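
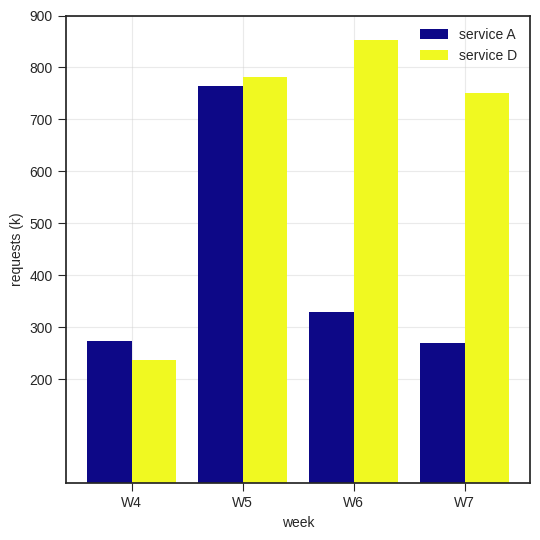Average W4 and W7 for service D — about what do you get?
≈ 500

(200 + 800) / 2 ≈ 500.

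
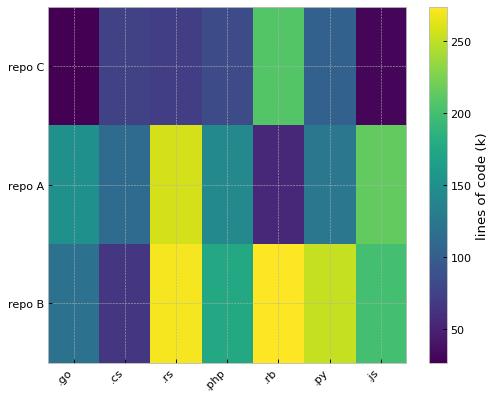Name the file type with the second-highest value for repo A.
Top 3 for repo A: .rs ≈ 250, .js ≈ 225, .go ≈ 150.

.js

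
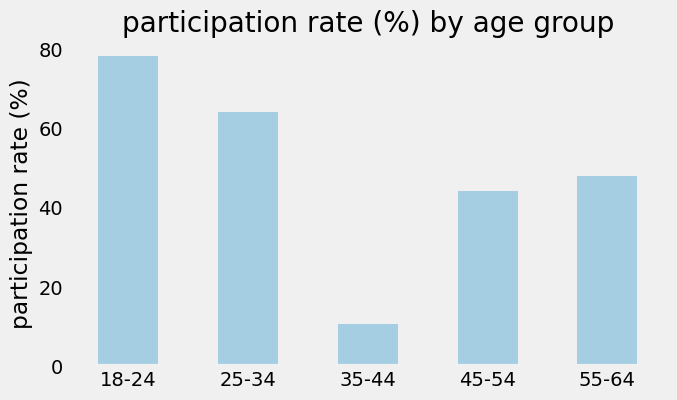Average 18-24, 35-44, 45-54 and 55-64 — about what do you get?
≈ 45

(80 + 10 + 40 + 50) / 4 ≈ 45.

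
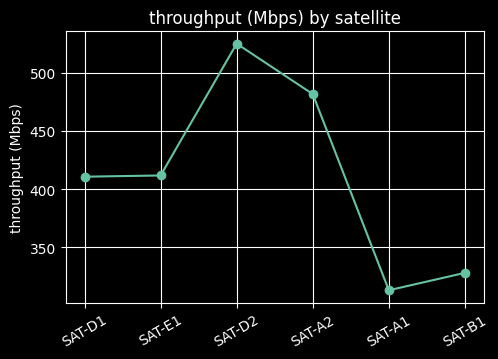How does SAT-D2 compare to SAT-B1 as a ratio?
≈ 1.62×

SAT-D2 ≈ 520, SAT-B1 ≈ 320; 520/320 ≈ 1.62.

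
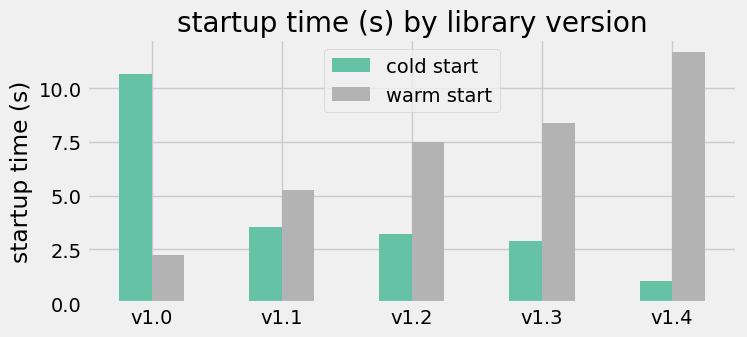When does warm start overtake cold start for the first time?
v1.1

v1.0: warm start ≈ 2 vs cold start ≈ 11 (not yet); v1.1: warm start ≈ 5 vs cold start ≈ 4 (first crossover).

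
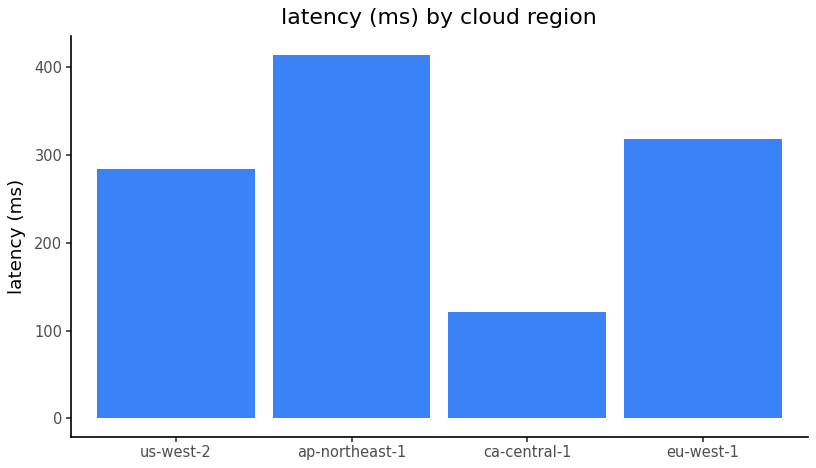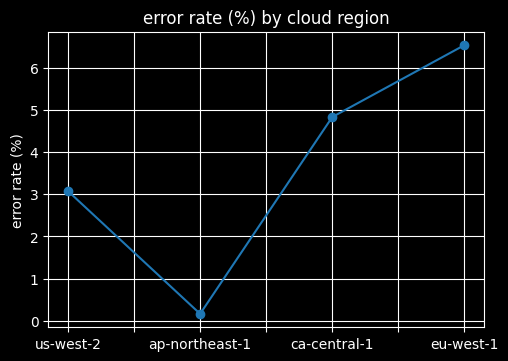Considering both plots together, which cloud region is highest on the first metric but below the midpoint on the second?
ap-northeast-1

Chart 2 median error rate (%) ≈ 4; below-median cloud regions: us-west-2, ap-northeast-1. Among those, ap-northeast-1 has the highest latency (ms) (≈ 400).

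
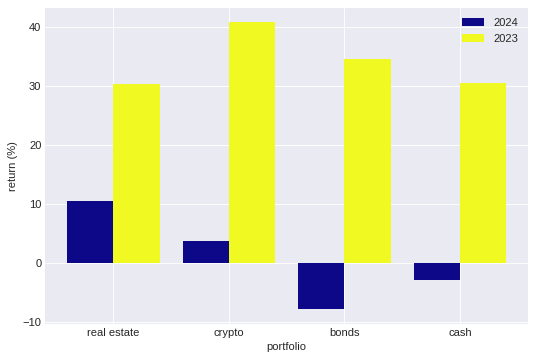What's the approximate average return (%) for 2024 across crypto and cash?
(5 + -5) / 2 ≈ 0.

≈ 0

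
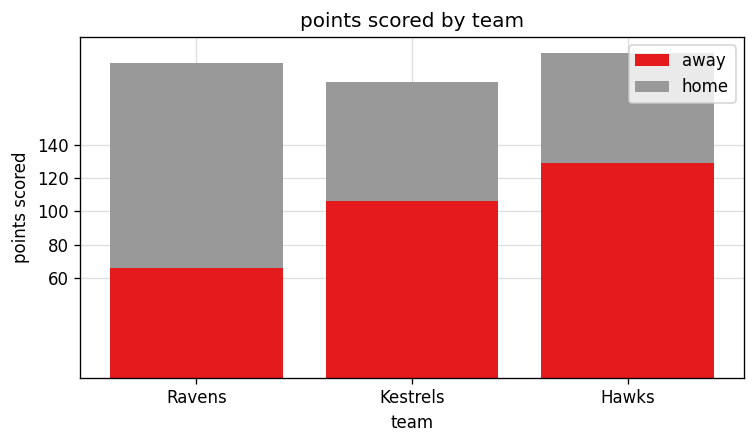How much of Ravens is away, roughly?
≈ 60

away top ≈ 60, bottom ≈ 0; segment ≈ 60.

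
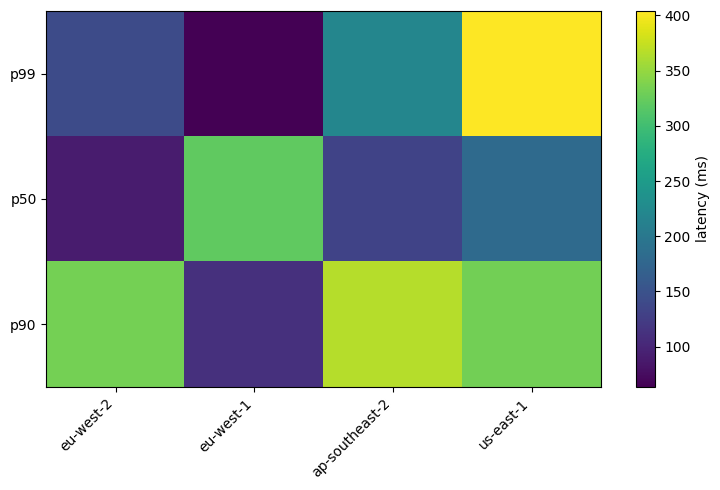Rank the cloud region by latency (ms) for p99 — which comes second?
ap-southeast-2

Top 3 for p99: us-east-1 ≈ 400, ap-southeast-2 ≈ 200, eu-west-2 ≈ 150.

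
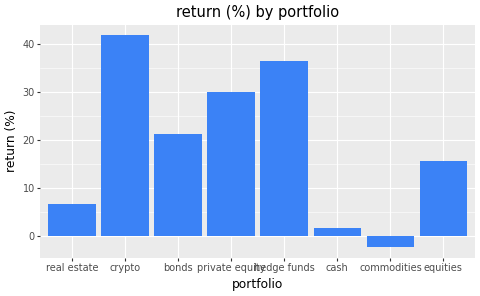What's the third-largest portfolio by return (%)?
Top 4: crypto ≈ 40, hedge funds ≈ 35, private equity ≈ 30, bonds ≈ 20.

private equity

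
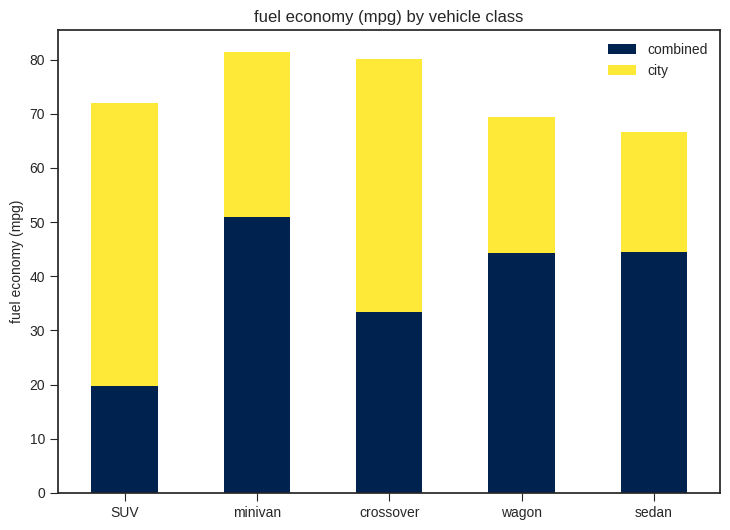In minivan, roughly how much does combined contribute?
combined top ≈ 50, bottom ≈ 0; segment ≈ 50.

≈ 50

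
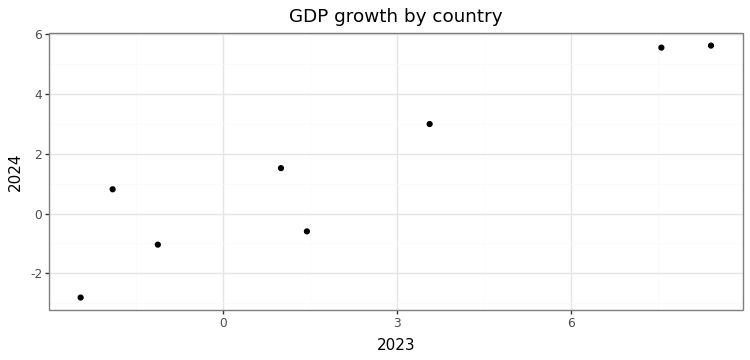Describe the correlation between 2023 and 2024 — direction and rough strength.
positive, strong

Points are positively correlated; strong (|r| ≈ 0.9).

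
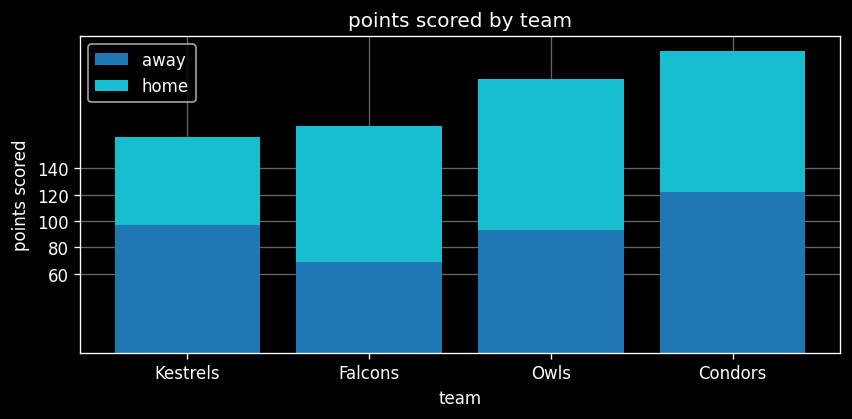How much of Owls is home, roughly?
≈ 100

home top ≈ 200, bottom ≈ 100; segment ≈ 100.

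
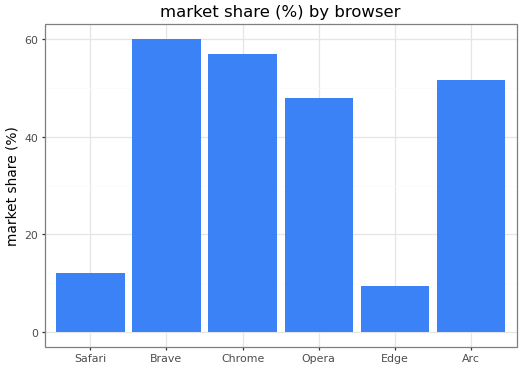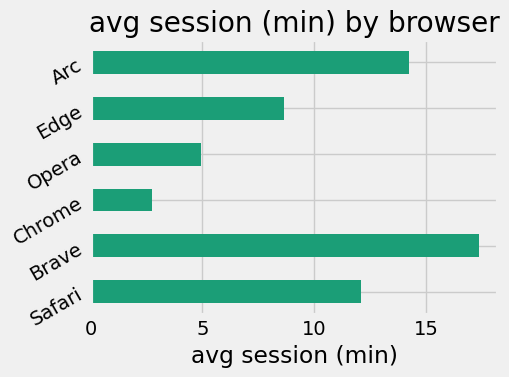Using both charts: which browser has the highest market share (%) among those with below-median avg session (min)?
Chrome

Chart 2 median avg session (min) ≈ 10; below-median browsers: Chrome, Opera, Edge. Among those, Chrome has the highest market share (%) (≈ 60).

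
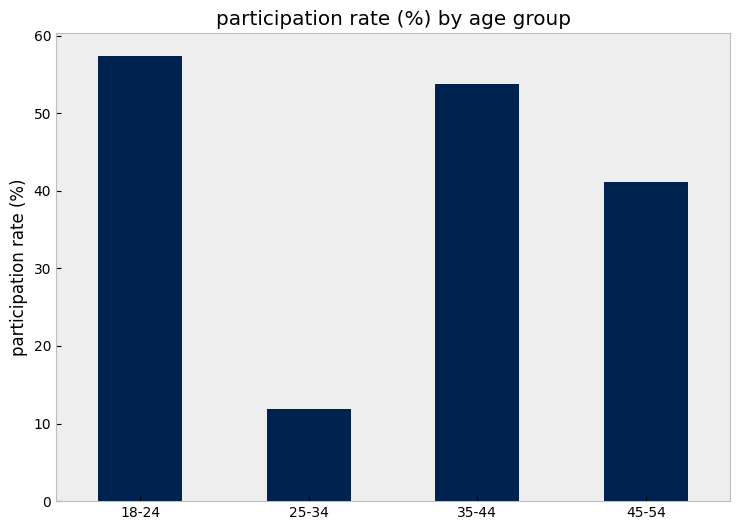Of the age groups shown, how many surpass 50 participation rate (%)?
Above 50: 18-24, 35-44.

2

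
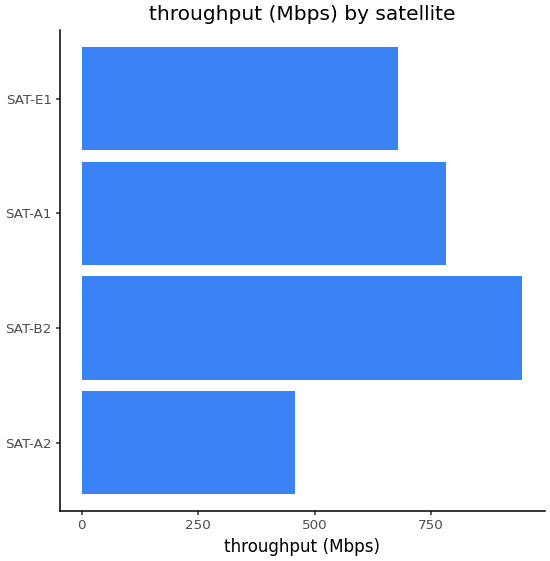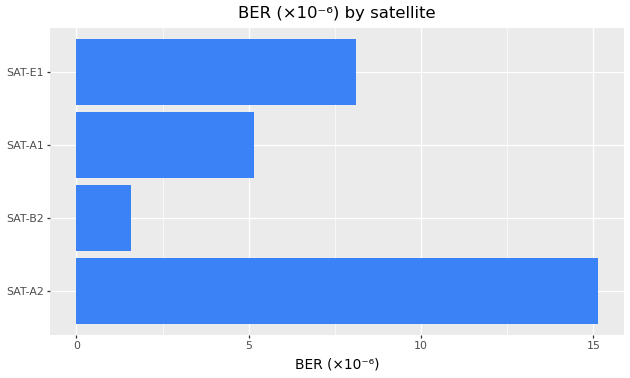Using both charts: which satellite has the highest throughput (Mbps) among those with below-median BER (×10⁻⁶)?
SAT-B2

Chart 2 median BER (×10⁻⁶) ≈ 6; below-median satellites: SAT-B2, SAT-A1. Among those, SAT-B2 has the highest throughput (Mbps) (≈ 900).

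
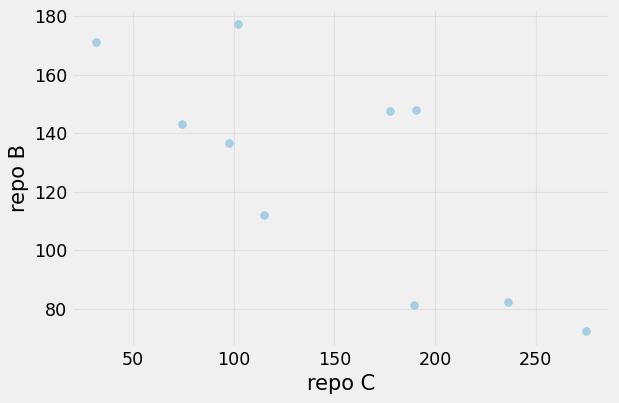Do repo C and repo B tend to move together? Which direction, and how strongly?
Points are negatively correlated; strong (|r| ≈ 0.8).

negative, strong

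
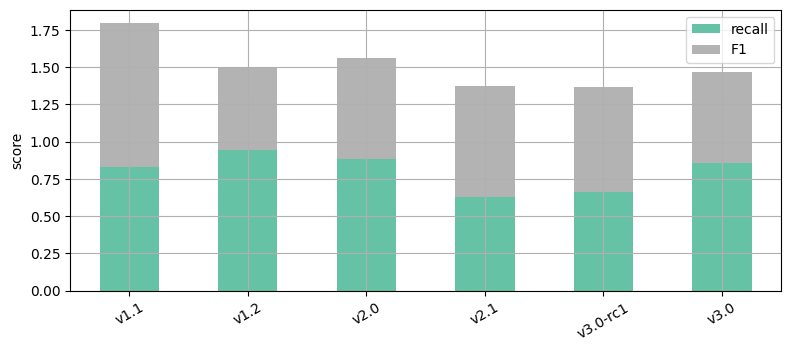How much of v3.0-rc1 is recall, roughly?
≈ 0.6

recall top ≈ 0.6, bottom ≈ 0.0; segment ≈ 0.6.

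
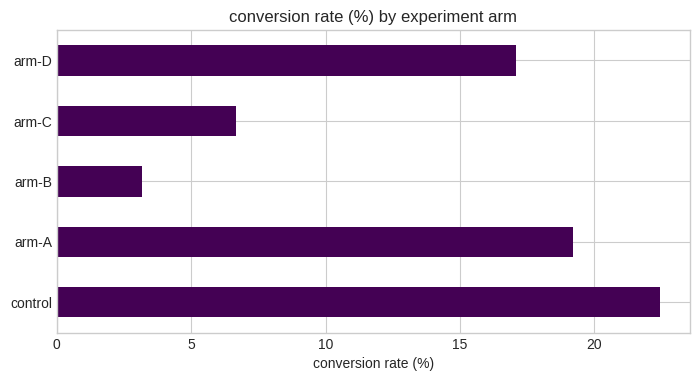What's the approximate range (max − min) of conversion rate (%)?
≈ 18

Max control ≈ 22, min arm-B ≈ 4; range ≈ 18.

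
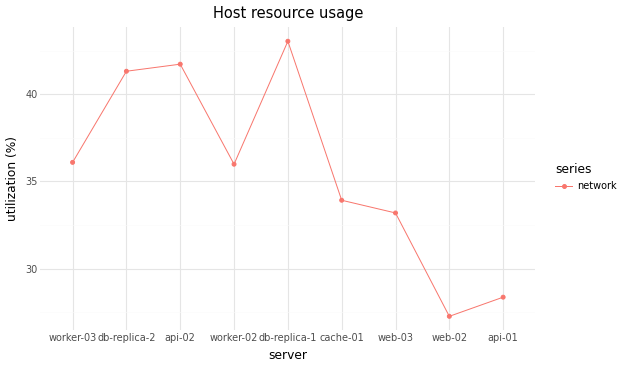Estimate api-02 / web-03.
≈ 1.24×

api-02 ≈ 42, web-03 ≈ 34; 42/34 ≈ 1.24.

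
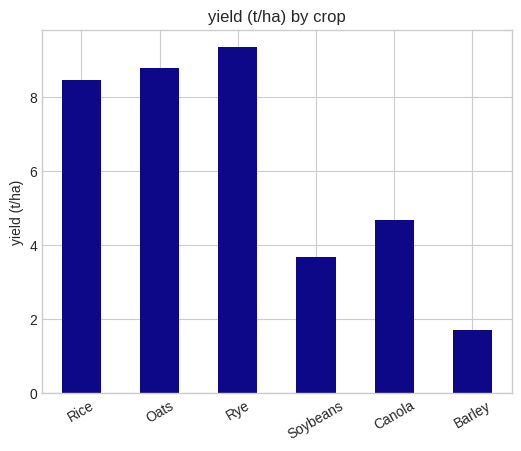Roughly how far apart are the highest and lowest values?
Max Rye ≈ 9, min Barley ≈ 2; range ≈ 7.

≈ 7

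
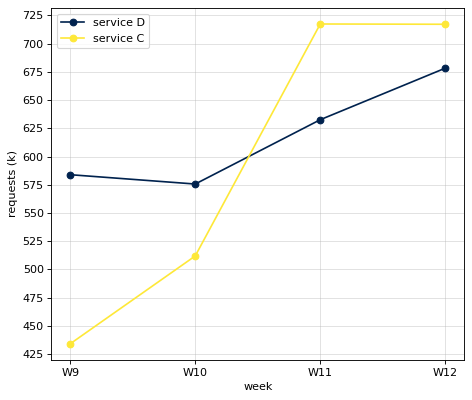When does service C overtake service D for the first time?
W11

W10: service C ≈ 500 vs service D ≈ 575 (not yet); W11: service C ≈ 725 vs service D ≈ 625 (first crossover).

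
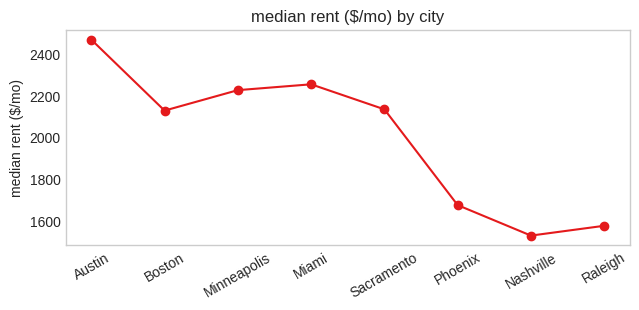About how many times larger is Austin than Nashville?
Austin ≈ 2500, Nashville ≈ 1500; 2500/1500 ≈ 1.67.

≈ 1.67×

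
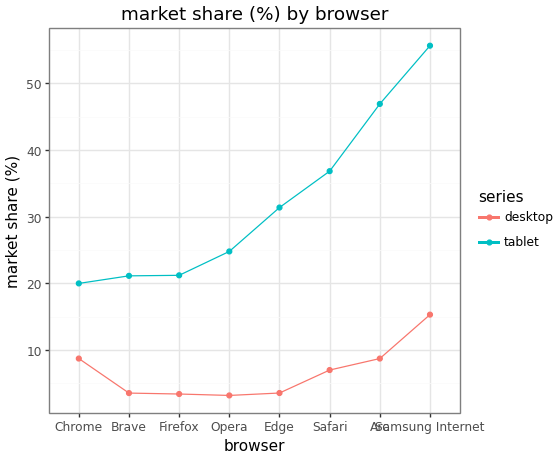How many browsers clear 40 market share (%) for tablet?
2

Above 40: Arc, Samsung Internet.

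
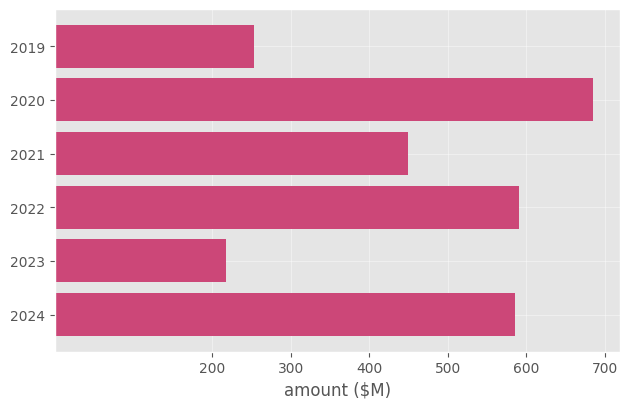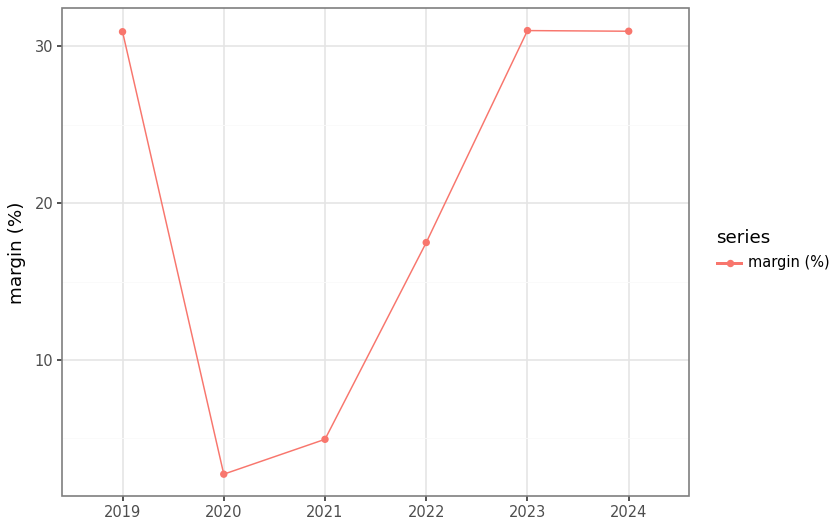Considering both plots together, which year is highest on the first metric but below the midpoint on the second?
2020

Chart 2 median margin (%) ≈ 25; below-median years: 2020, 2021, 2022. Among those, 2020 has the highest amount ($M) (≈ 700).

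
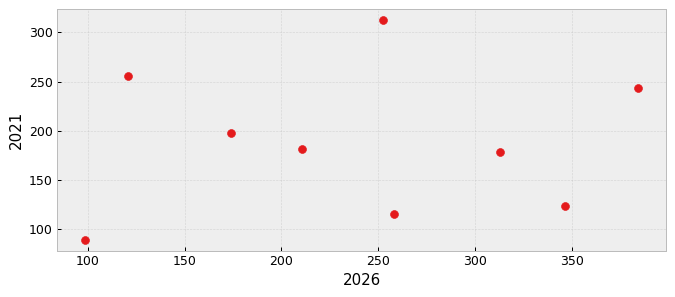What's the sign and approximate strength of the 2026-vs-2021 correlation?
Points are roughly uncorrelated; weak (|r| ≈ 0.1).

no clear correlation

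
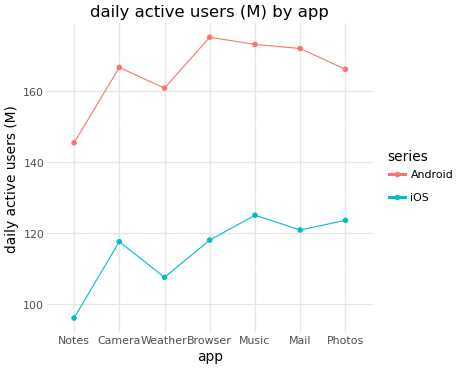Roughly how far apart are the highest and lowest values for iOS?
≈ 20

Max Music ≈ 120, min Notes ≈ 100; range ≈ 20.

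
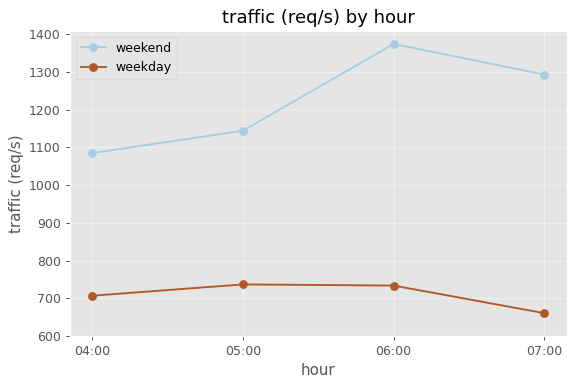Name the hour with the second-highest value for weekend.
Top 3 for weekend: 06:00 ≈ 1400, 07:00 ≈ 1300, 05:00 ≈ 1100.

07:00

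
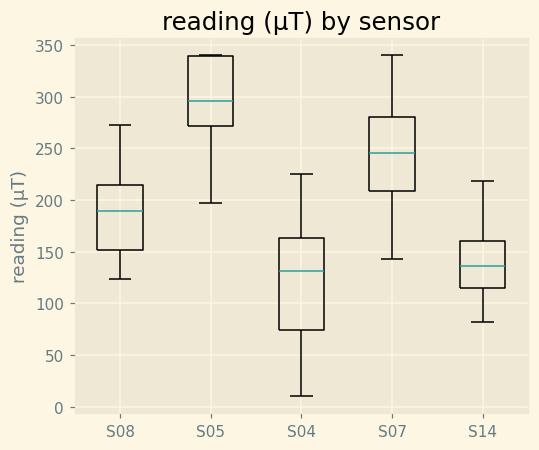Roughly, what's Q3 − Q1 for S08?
≈ 60

Q3 ≈ 220, Q1 ≈ 160; IQR ≈ 60.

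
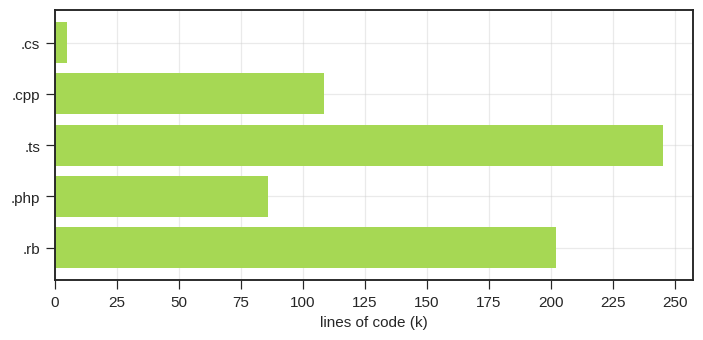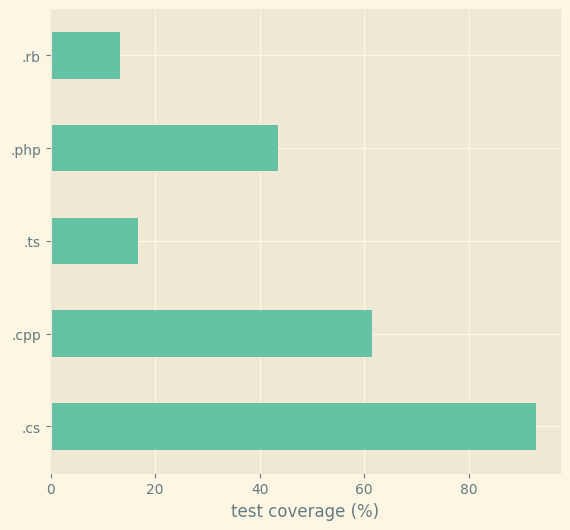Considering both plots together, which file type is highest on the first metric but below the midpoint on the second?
.ts

Chart 2 median test coverage (%) ≈ 40; below-median file types: .ts, .rb. Among those, .ts has the highest lines of code (k) (≈ 250).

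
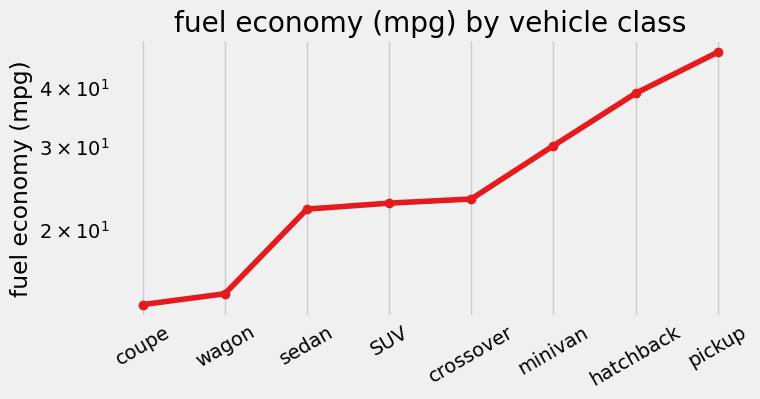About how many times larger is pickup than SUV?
pickup ≈ 45, SUV ≈ 25; 45/25 ≈ 1.8.

≈ 1.8×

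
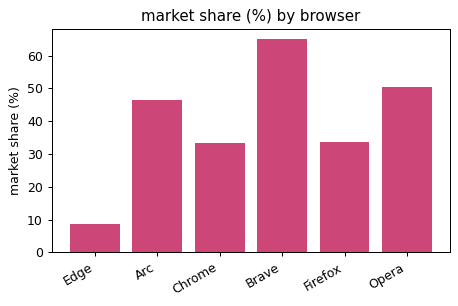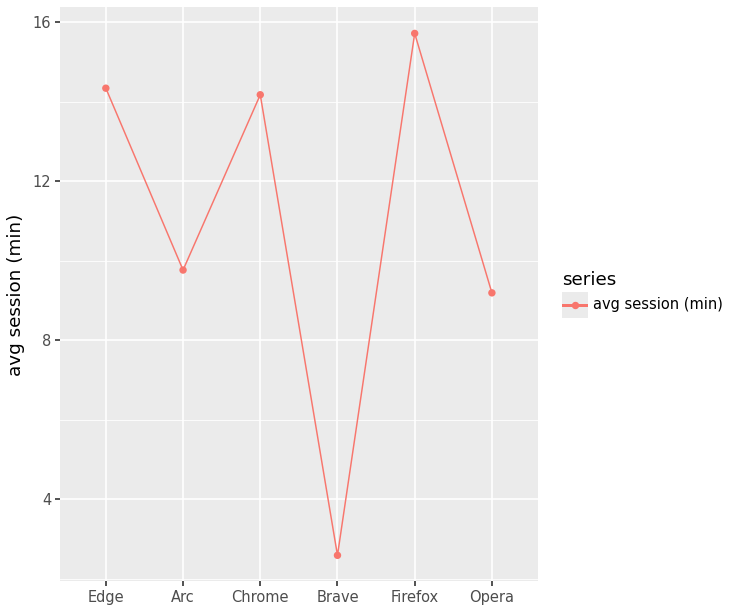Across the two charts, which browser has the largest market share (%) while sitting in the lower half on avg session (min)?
Brave

Chart 2 median avg session (min) ≈ 12; below-median browsers: Arc, Brave, Opera. Among those, Brave has the highest market share (%) (≈ 60).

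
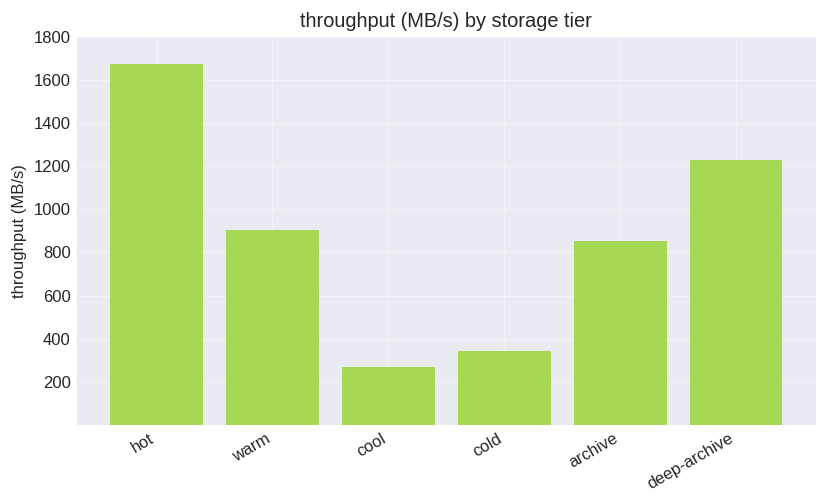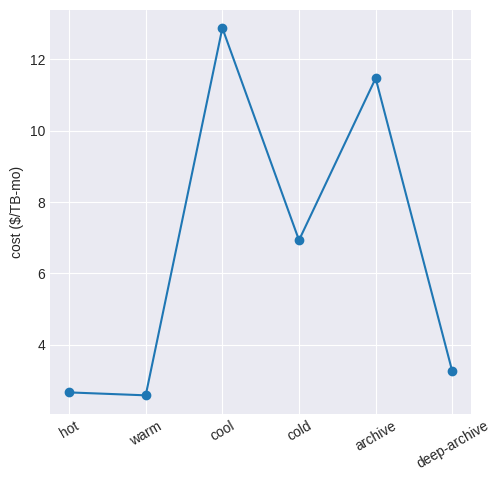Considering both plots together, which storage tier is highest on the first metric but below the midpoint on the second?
hot

Chart 2 median cost ($/TB-mo) ≈ 6; below-median storage tiers: hot, warm, deep-archive. Among those, hot has the highest throughput (MB/s) (≈ 1600).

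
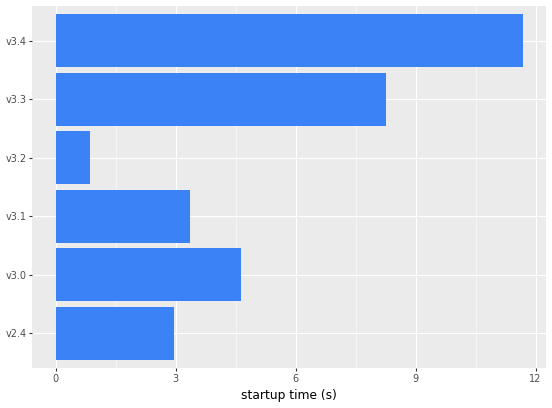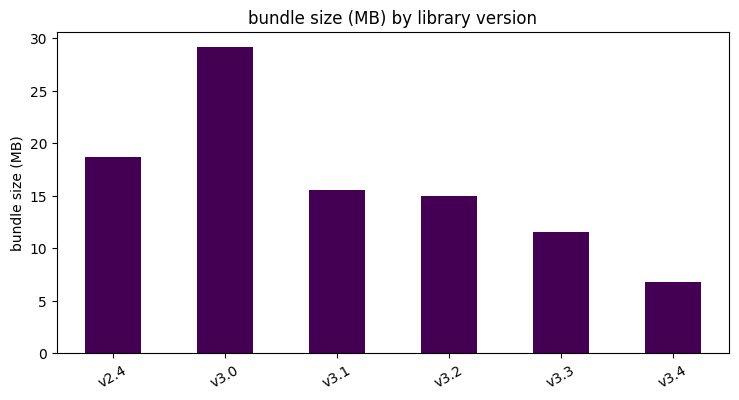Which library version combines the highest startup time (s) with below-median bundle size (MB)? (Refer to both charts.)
Chart 2 median bundle size (MB) ≈ 15; below-median library versions: v3.2, v3.3, v3.4. Among those, v3.4 has the highest startup time (s) (≈ 12).

v3.4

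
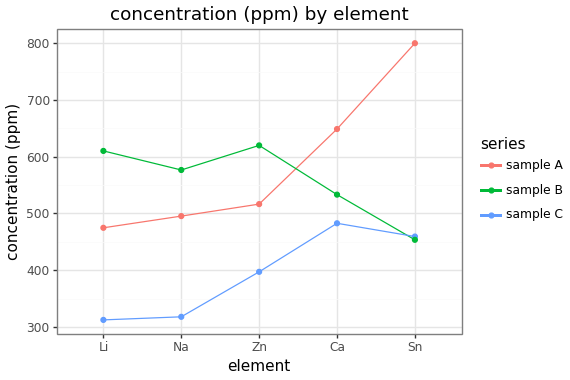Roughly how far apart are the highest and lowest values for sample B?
Max Zn ≈ 600, min Sn ≈ 450; range ≈ 150.

≈ 150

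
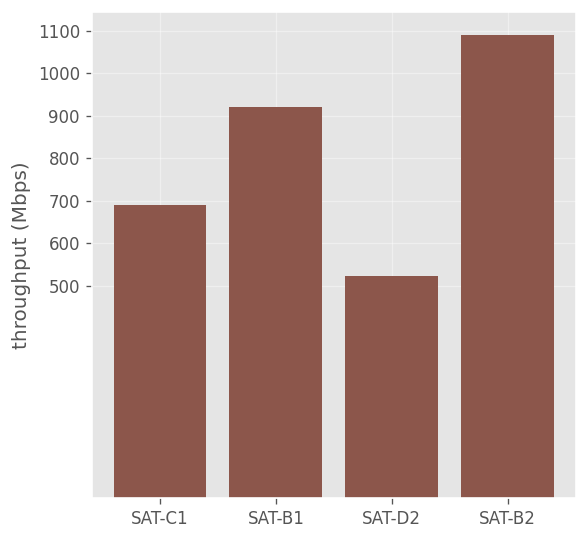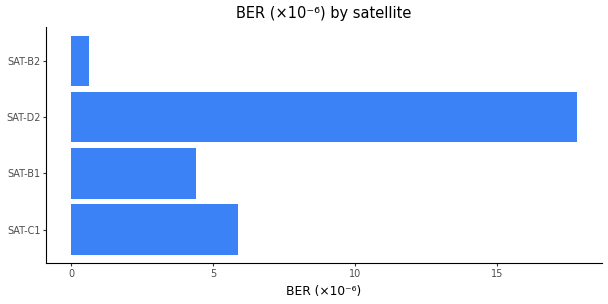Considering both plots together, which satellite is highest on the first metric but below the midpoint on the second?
Chart 2 median BER (×10⁻⁶) ≈ 6; below-median satellites: SAT-B1, SAT-B2. Among those, SAT-B2 has the highest throughput (Mbps) (≈ 1100).

SAT-B2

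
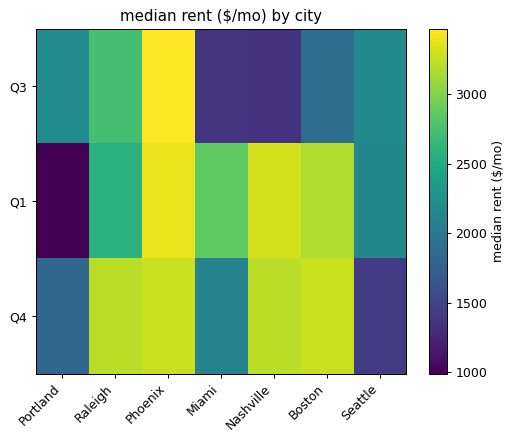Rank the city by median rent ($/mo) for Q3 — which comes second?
Top 3 for Q3: Phoenix ≈ 3500, Raleigh ≈ 2500, Portland ≈ 2000.

Raleigh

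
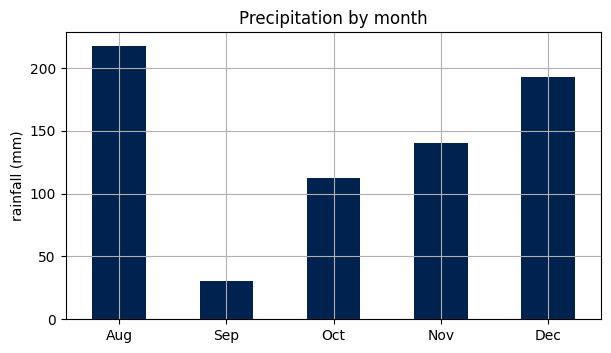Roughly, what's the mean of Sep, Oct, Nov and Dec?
≈ 125

(40 + 120 + 140 + 200) / 4 ≈ 125.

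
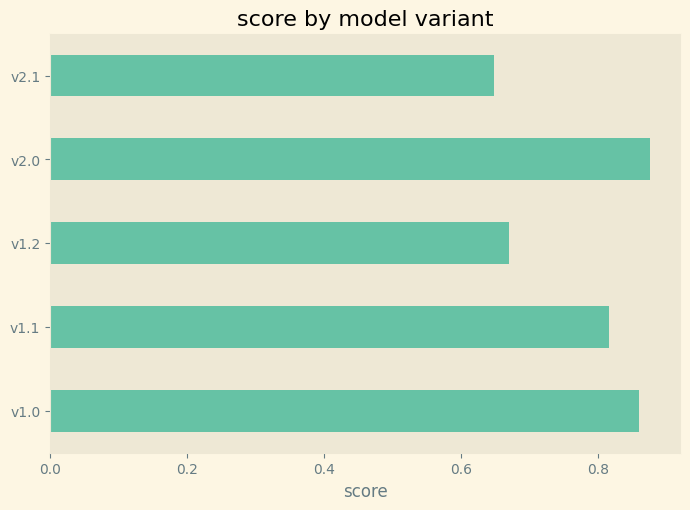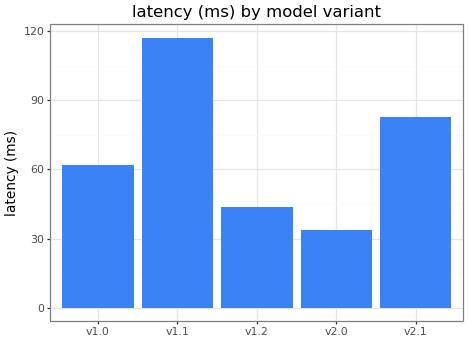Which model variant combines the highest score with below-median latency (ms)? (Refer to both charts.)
Chart 2 median latency (ms) ≈ 60; below-median model variants: v1.2, v2.0. Among those, v2.0 has the highest score (≈ 0.9).

v2.0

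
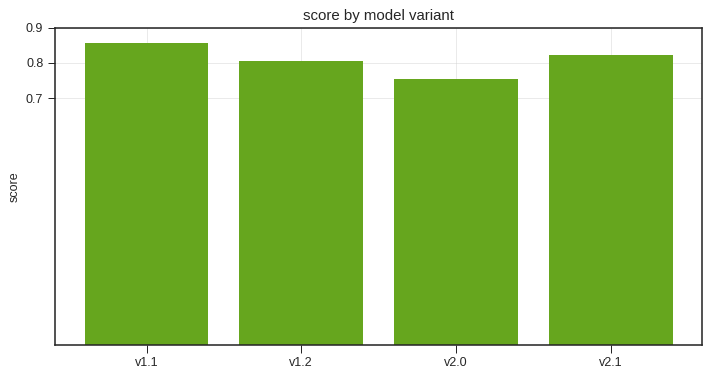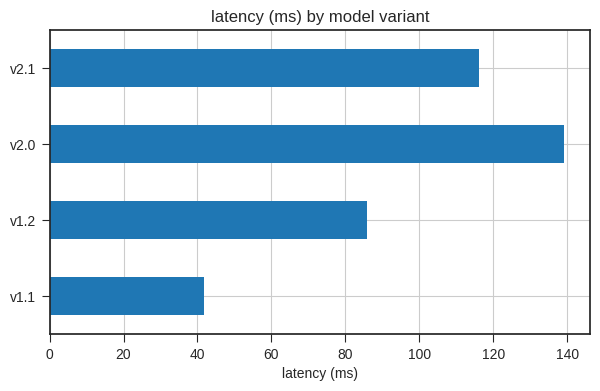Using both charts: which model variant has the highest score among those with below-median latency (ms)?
v1.1

Chart 2 median latency (ms) ≈ 100; below-median model variants: v1.1, v1.2. Among those, v1.1 has the highest score (≈ 0.9).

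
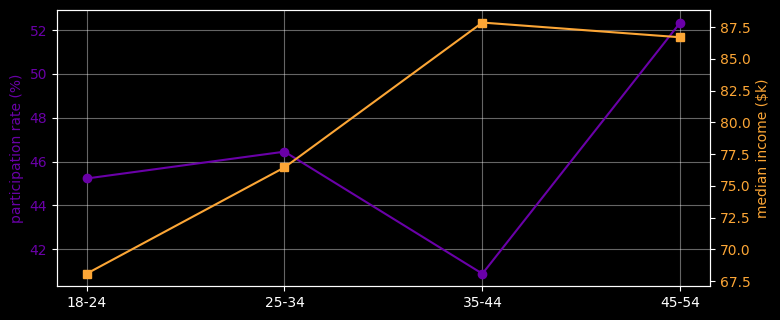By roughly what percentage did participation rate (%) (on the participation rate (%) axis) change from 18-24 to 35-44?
18-24 ≈ 45, 35-44 ≈ 41; (41 − 45) / 45 ≈ -8.9%.

≈ -8.9%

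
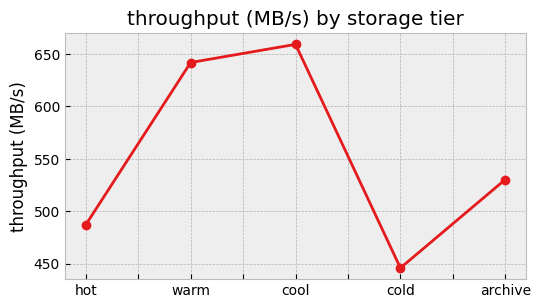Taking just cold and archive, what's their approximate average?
(440 + 540) / 2 ≈ 490.

≈ 490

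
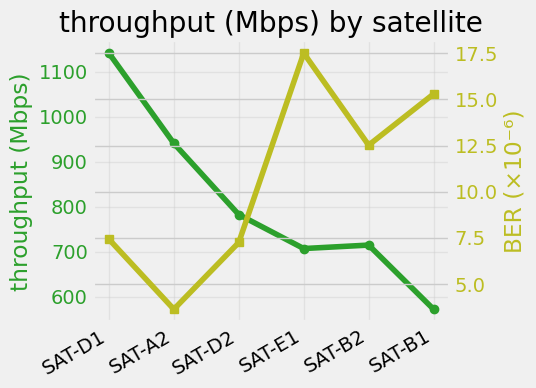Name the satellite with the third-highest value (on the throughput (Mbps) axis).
Top 4 (on the throughput (Mbps) axis): SAT-D1 ≈ 1150, SAT-A2 ≈ 950, SAT-D2 ≈ 800, SAT-B2 ≈ 700.

SAT-D2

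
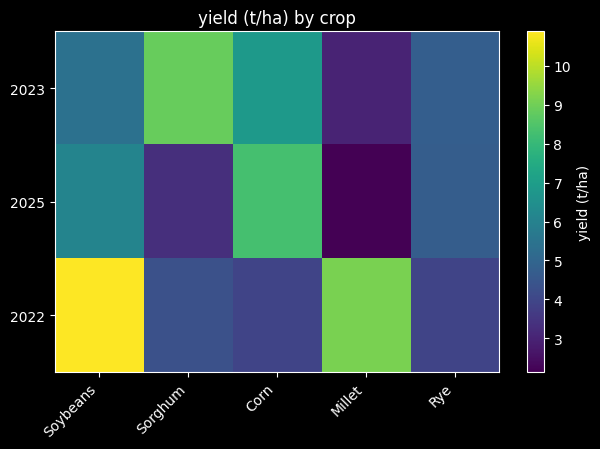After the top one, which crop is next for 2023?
Corn

Top 3 for 2023: Sorghum ≈ 9, Corn ≈ 7, Soybeans ≈ 5.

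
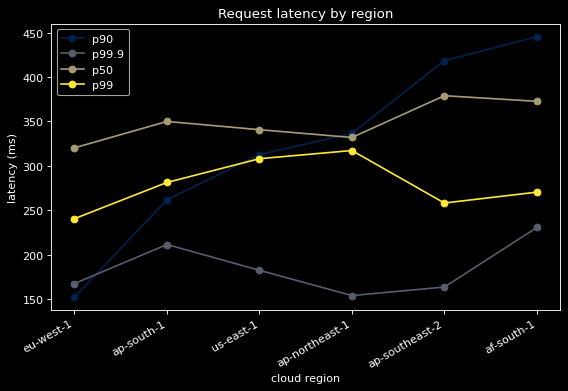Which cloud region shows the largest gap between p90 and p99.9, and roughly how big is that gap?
ap-southeast-2, ≈ 250 ms

ap-southeast-2: p90 ≈ 425, p99.9 ≈ 175 → gap ≈ 250. Next-largest (af-south-1) is only ≈ 225.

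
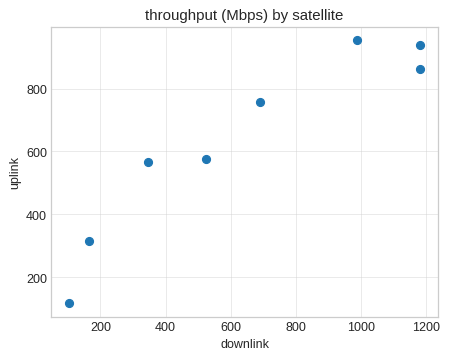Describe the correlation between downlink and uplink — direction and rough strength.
Points are positively correlated; strong (|r| ≈ 0.9).

positive, strong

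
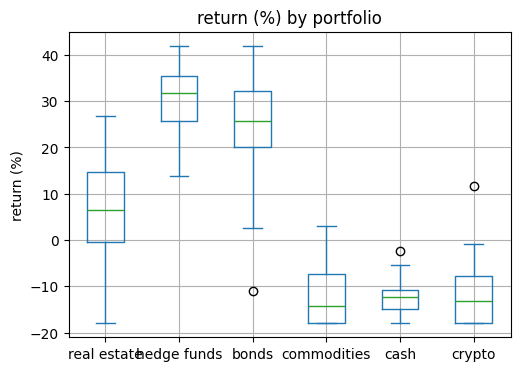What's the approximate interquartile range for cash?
≈ 5

Q3 ≈ -10, Q1 ≈ -15; IQR ≈ 5.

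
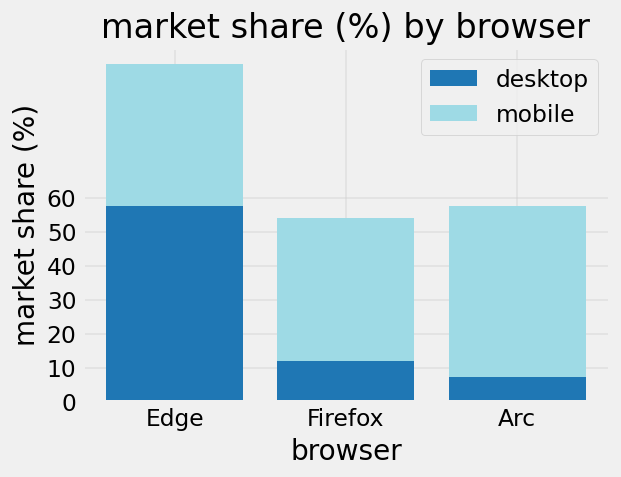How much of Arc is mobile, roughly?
≈ 50

mobile top ≈ 60, bottom ≈ 10; segment ≈ 50.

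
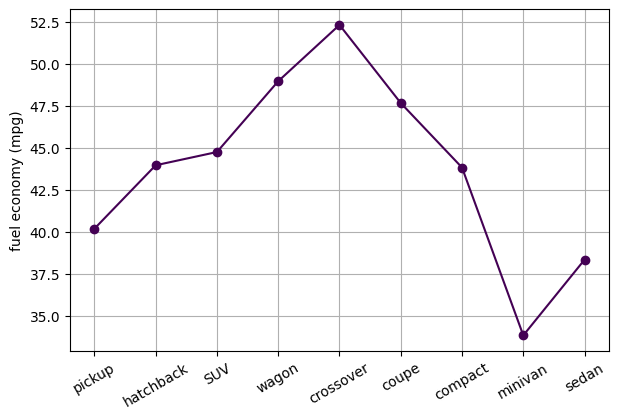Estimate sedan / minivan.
sedan ≈ 38, minivan ≈ 34; 38/34 ≈ 1.12.

≈ 1.12×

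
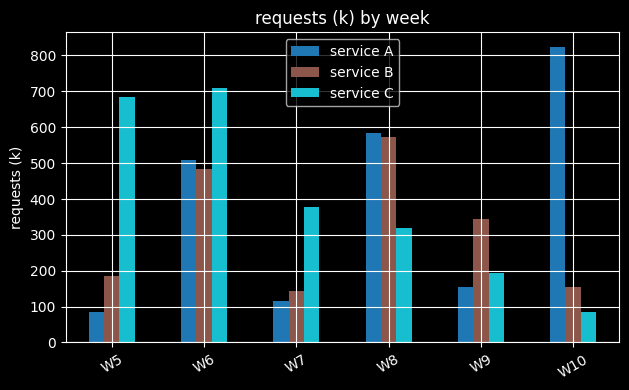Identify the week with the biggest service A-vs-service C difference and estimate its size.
W10: service A ≈ 800, service C ≈ 100 → gap ≈ 700. Next-largest (W5) is only ≈ 600.

W10, ≈ 700 k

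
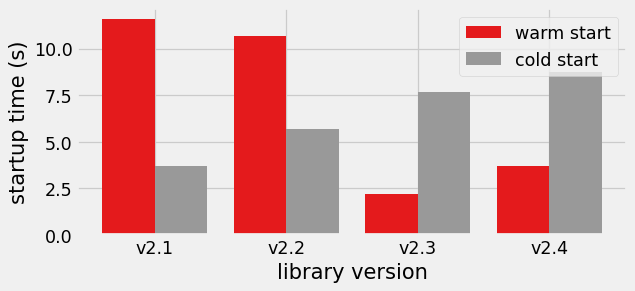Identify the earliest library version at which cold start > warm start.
v2.2: cold start ≈ 6 vs warm start ≈ 11 (not yet); v2.3: cold start ≈ 8 vs warm start ≈ 2 (first crossover).

v2.3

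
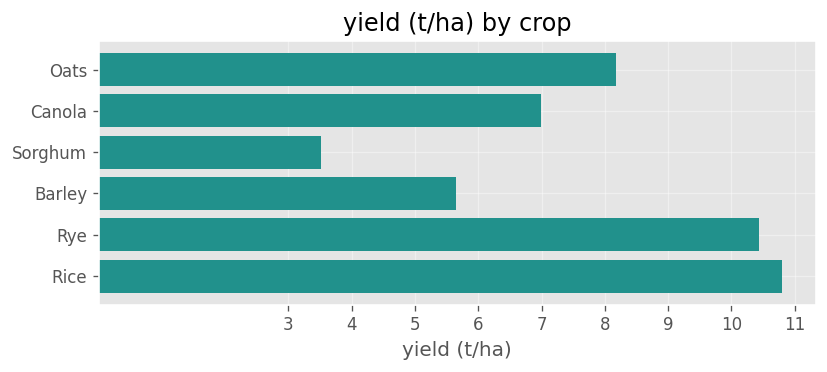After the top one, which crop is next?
Rye

Top 3: Rice ≈ 11, Rye ≈ 10, Oats ≈ 8.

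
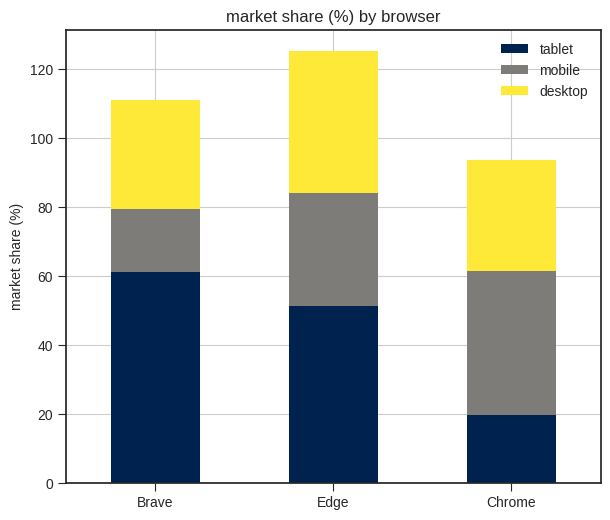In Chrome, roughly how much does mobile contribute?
≈ 40

mobile top ≈ 60, bottom ≈ 20; segment ≈ 40.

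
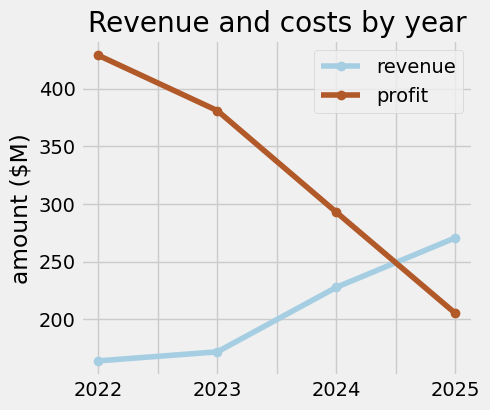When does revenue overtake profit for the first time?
2024: revenue ≈ 225 vs profit ≈ 300 (not yet); 2025: revenue ≈ 275 vs profit ≈ 200 (first crossover).

2025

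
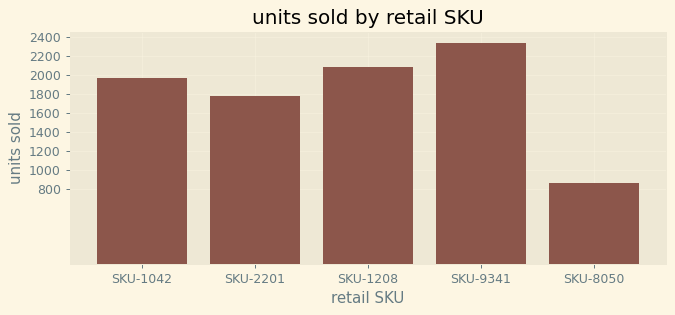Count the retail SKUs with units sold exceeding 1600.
4

Above 1600: SKU-1042, SKU-2201, SKU-1208, SKU-9341.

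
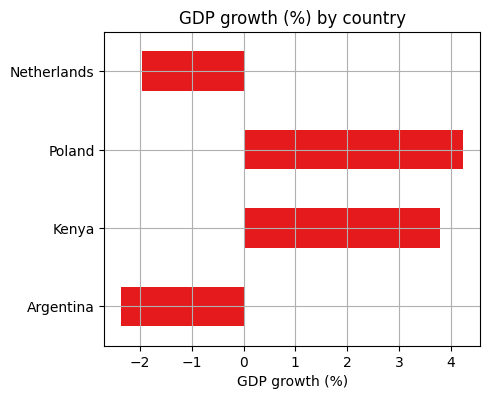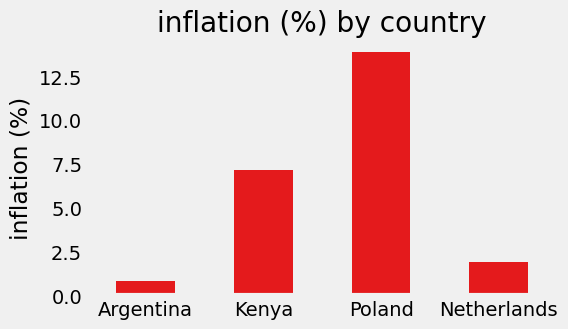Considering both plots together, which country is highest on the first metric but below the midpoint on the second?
Chart 2 median inflation (%) ≈ 4; below-median countries: Argentina, Netherlands. Among those, Netherlands has the highest GDP growth (%) (≈ -2).

Netherlands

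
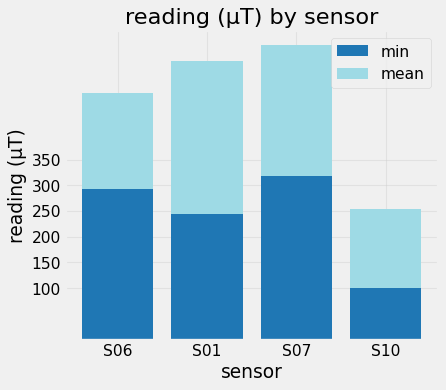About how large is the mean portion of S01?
mean top ≈ 550, bottom ≈ 250; segment ≈ 300.

≈ 300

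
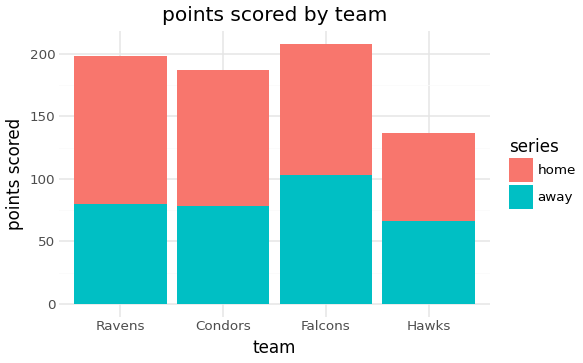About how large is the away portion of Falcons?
away top ≈ 100, bottom ≈ 0; segment ≈ 100.

≈ 100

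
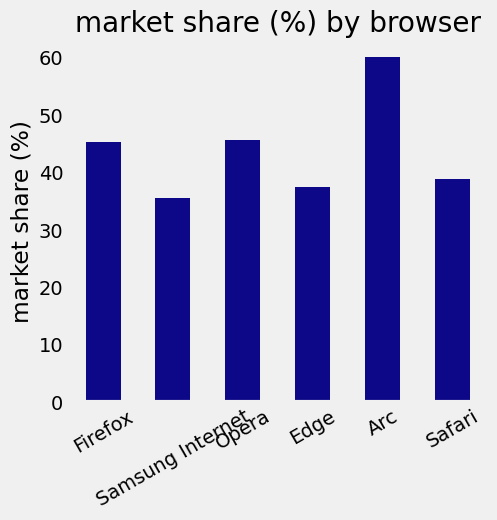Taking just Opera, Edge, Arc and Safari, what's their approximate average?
≈ 48

(50 + 40 + 60 + 40) / 4 ≈ 48.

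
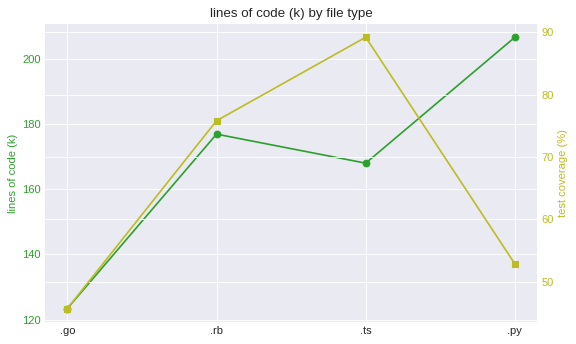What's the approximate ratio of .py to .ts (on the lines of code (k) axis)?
≈ 1.24×

.py ≈ 210, .ts ≈ 170; 210/170 ≈ 1.24.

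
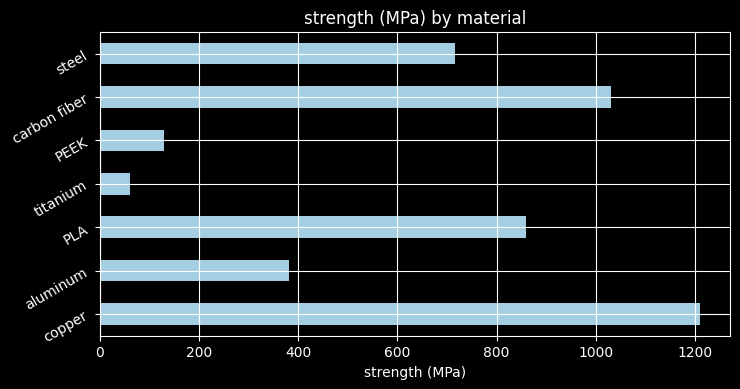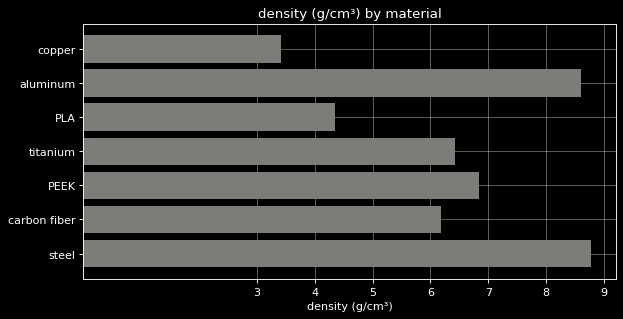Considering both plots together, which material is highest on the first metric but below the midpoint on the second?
Chart 2 median density (g/cm³) ≈ 6; below-median materials: copper, PLA, carbon fiber. Among those, copper has the highest strength (MPa) (≈ 1200).

copper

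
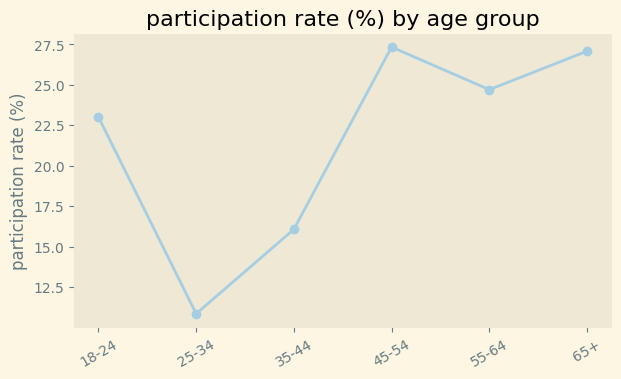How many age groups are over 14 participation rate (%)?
Above 14: 18-24, 35-44, 45-54, 55-64, 65+.

5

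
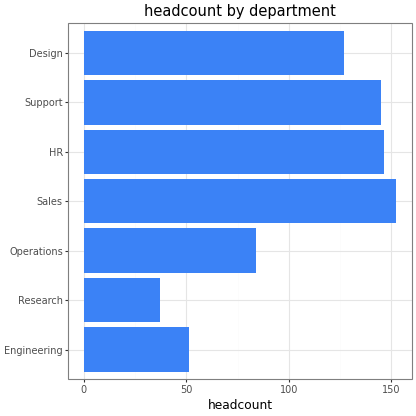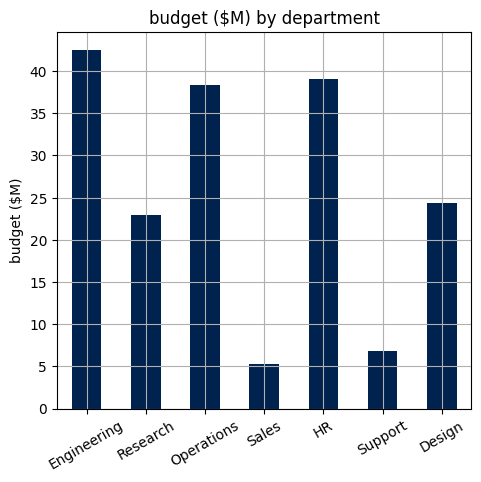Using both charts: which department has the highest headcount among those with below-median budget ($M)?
Chart 2 median budget ($M) ≈ 25; below-median departments: Research, Sales, Support. Among those, Sales has the highest headcount (≈ 160).

Sales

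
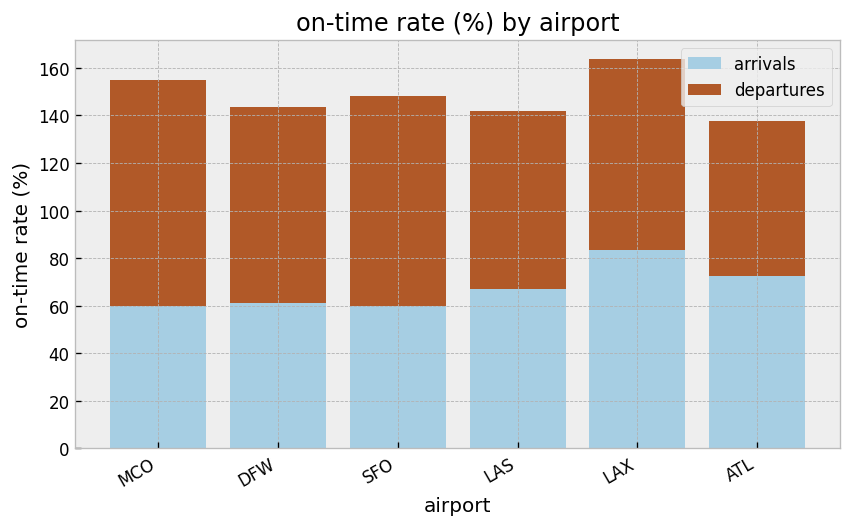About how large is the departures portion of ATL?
≈ 60

departures top ≈ 140, bottom ≈ 80; segment ≈ 60.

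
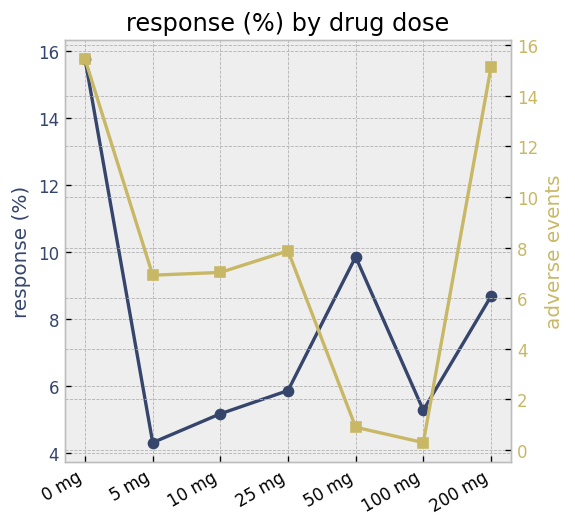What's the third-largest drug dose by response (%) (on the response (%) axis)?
Top 4 (on the response (%) axis): 0 mg ≈ 16, 50 mg ≈ 10, 200 mg ≈ 9, 25 mg ≈ 6.

200 mg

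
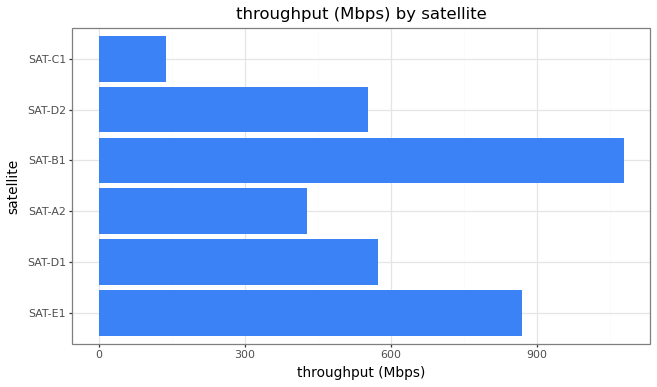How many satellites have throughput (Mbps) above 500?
4

Above 500: SAT-E1, SAT-D1, SAT-B1, SAT-D2.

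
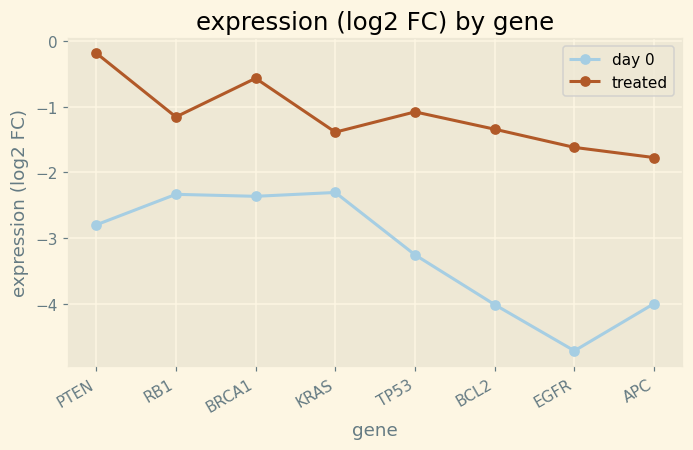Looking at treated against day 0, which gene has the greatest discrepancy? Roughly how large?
EGFR, ≈ 3.0 log2 FC

EGFR: treated ≈ -1.5, day 0 ≈ -4.5 → gap ≈ 3.0. Next-largest (BCL2) is only ≈ 2.5.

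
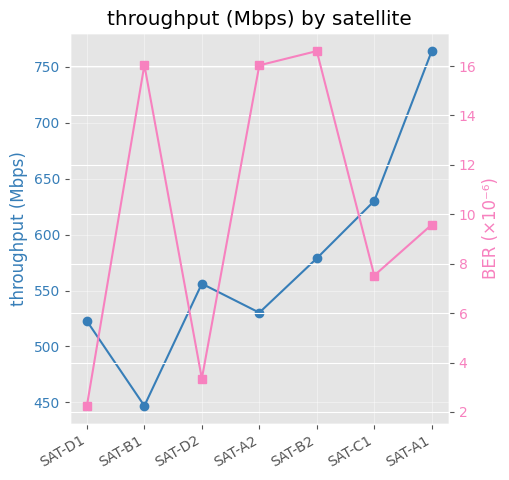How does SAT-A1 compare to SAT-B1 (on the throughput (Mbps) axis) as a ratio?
SAT-A1 ≈ 750, SAT-B1 ≈ 450; 750/450 ≈ 1.67.

≈ 1.67×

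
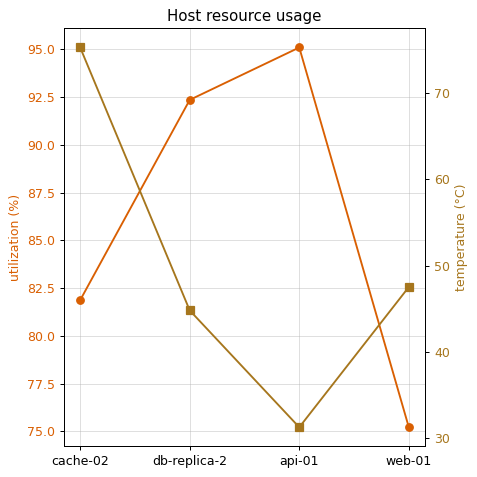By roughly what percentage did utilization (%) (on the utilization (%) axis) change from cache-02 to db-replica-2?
cache-02 ≈ 82, db-replica-2 ≈ 92; (92 − 82) / 82 ≈ +12.2%.

≈ +12.2%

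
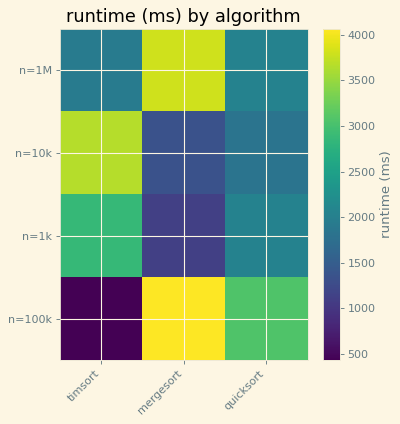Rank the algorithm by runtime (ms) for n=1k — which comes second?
quicksort

Top 3 for n=1k: timsort ≈ 3000, quicksort ≈ 2000, mergesort ≈ 1000.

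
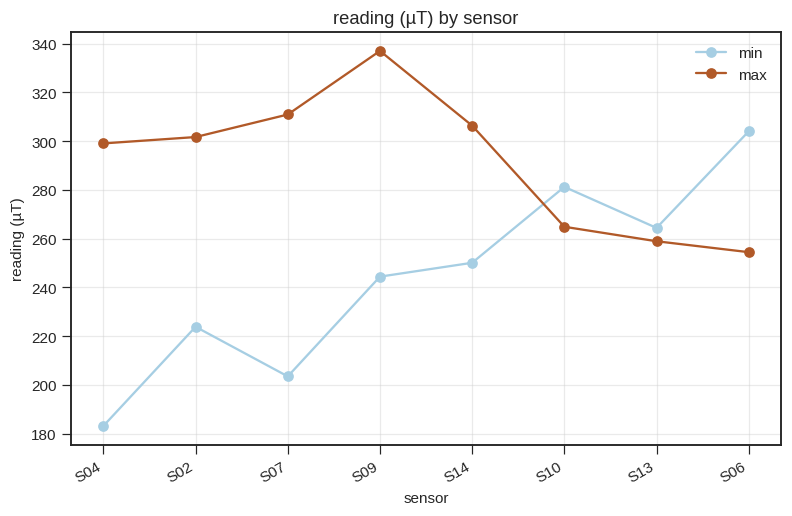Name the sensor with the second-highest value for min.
S10

Top 3 for min: S06 ≈ 300, S10 ≈ 280, S13 ≈ 260.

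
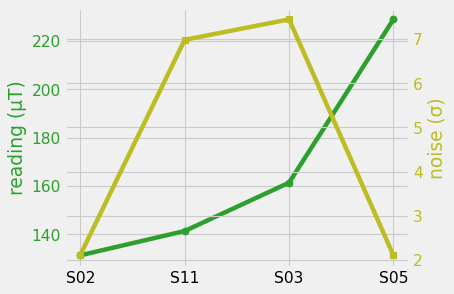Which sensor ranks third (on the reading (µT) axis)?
Top 4 (on the reading (µT) axis): S05 ≈ 230, S03 ≈ 160, S11 ≈ 140, S02 ≈ 130.

S11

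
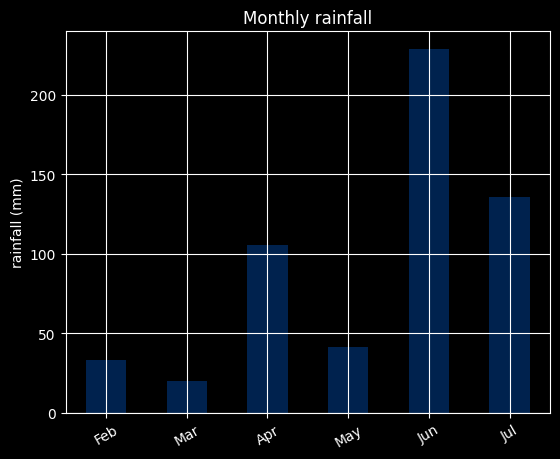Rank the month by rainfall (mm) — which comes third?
Apr

Top 4: Jun ≈ 220, Jul ≈ 140, Apr ≈ 100, May ≈ 40.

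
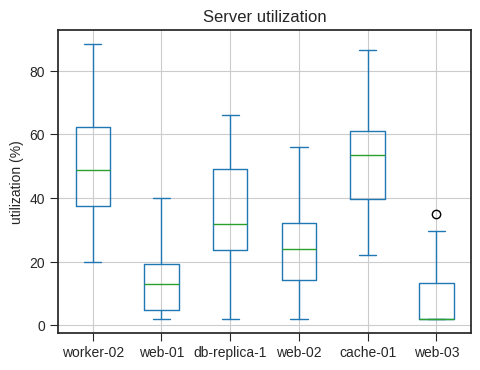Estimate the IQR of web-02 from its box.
≈ 15

Q3 ≈ 30, Q1 ≈ 15; IQR ≈ 15.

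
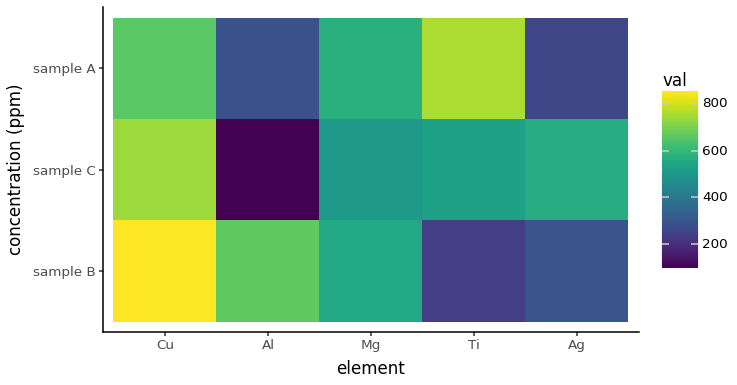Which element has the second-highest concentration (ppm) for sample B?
Top 3 for sample B: Cu ≈ 900, Al ≈ 700, Mg ≈ 600.

Al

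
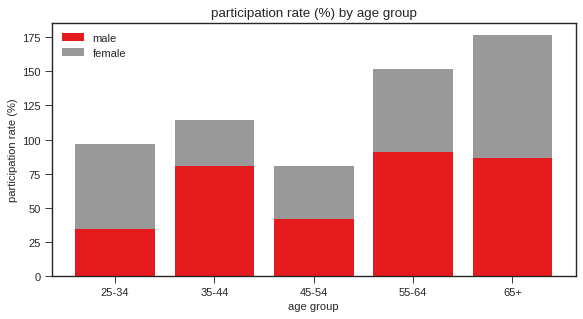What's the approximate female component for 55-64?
female top ≈ 160, bottom ≈ 100; segment ≈ 60.

≈ 60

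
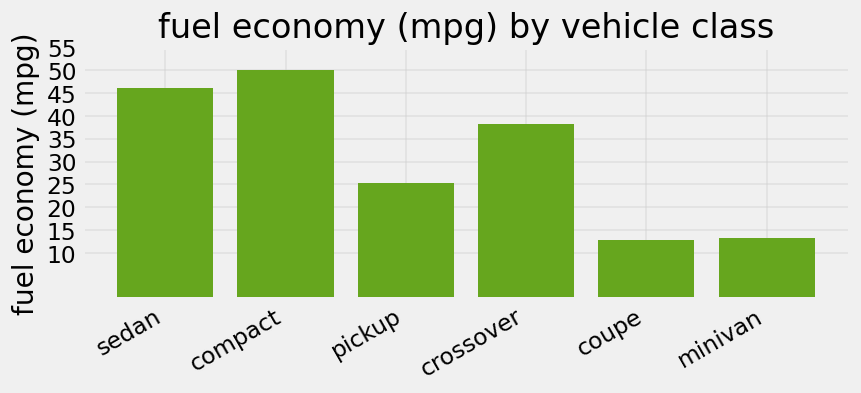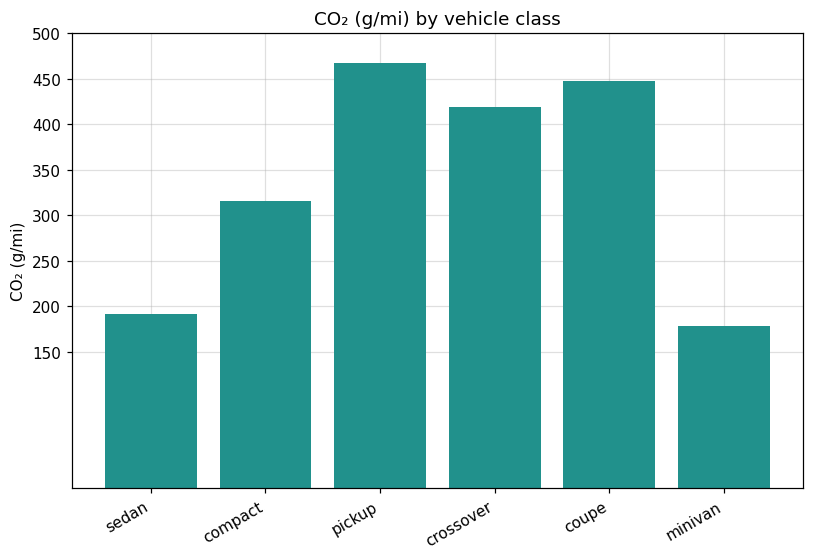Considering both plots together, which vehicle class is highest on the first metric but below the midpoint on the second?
compact

Chart 2 median CO₂ (g/mi) ≈ 350; below-median vehicle classes: sedan, compact, minivan. Among those, compact has the highest fuel economy (mpg) (≈ 50).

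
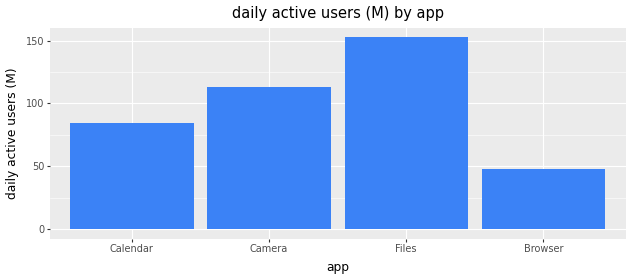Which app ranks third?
Calendar

Top 4: Files ≈ 160, Camera ≈ 120, Calendar ≈ 80, Browser ≈ 40.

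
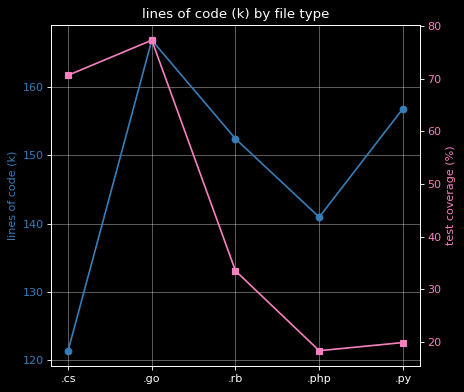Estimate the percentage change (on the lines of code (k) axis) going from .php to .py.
.php ≈ 140, .py ≈ 155; (155 − 140) / 140 ≈ +10.7%.

≈ +10.7%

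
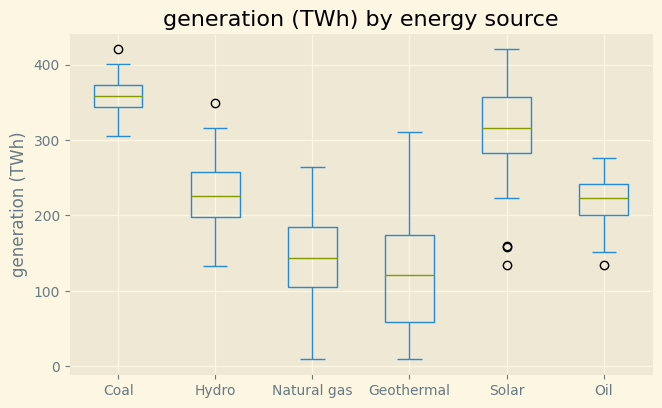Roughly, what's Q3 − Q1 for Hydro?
Q3 ≈ 260, Q1 ≈ 200; IQR ≈ 60.

≈ 60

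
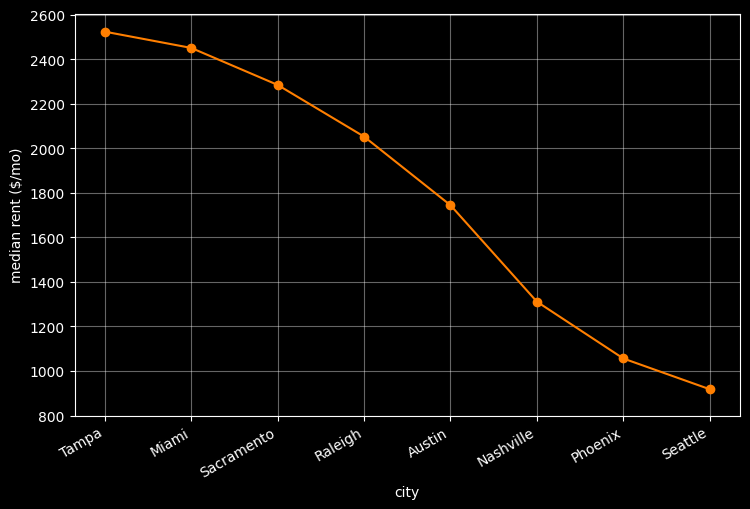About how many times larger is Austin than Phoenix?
Austin ≈ 1800, Phoenix ≈ 1000; 1800/1000 ≈ 1.8.

≈ 1.8×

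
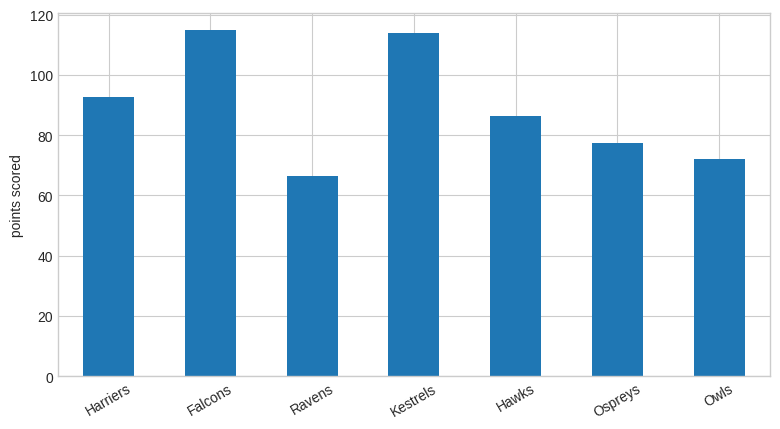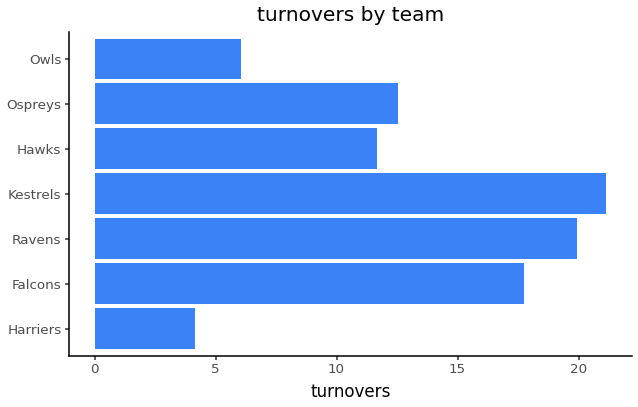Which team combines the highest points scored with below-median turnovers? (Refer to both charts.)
Chart 2 median turnovers ≈ 12; below-median teams: Harriers, Hawks, Owls. Among those, Harriers has the highest points scored (≈ 100).

Harriers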